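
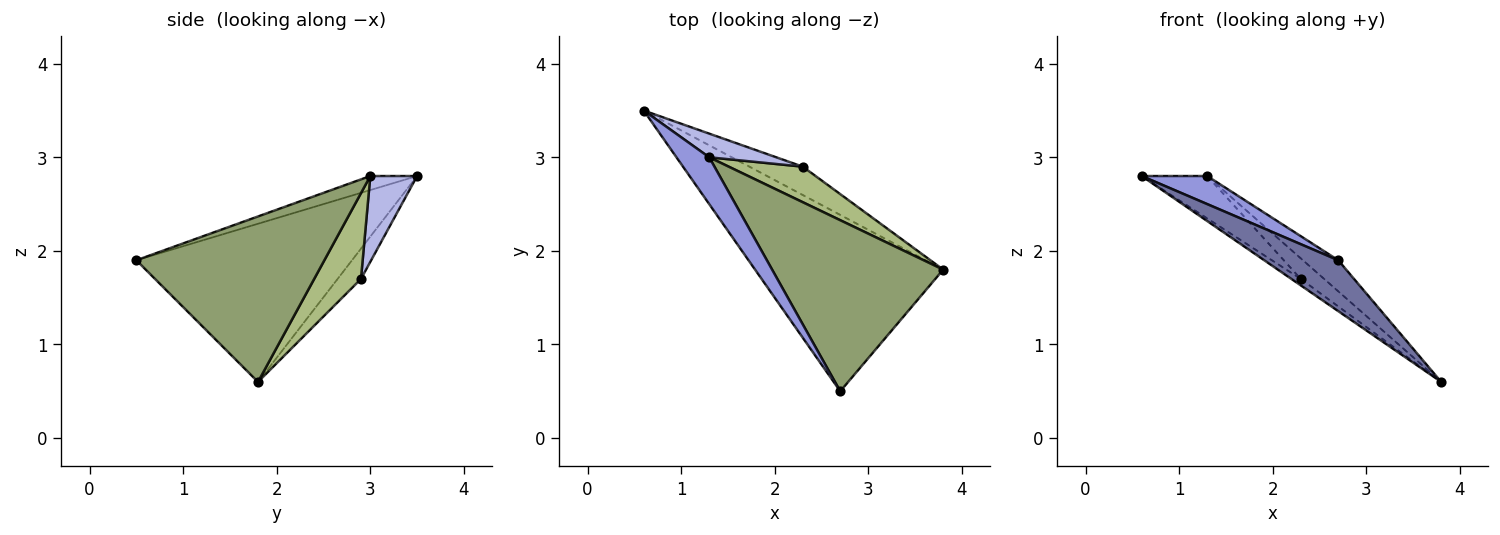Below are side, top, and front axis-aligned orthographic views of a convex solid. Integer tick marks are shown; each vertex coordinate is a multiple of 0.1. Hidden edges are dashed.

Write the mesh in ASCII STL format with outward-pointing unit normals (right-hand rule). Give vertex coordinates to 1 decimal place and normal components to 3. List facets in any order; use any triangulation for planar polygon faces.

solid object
 facet normal -0.628 -0.216 -0.747
  outer loop
   vertex 2.7 0.5 1.9
   vertex 0.6 3.5 2.8
   vertex 3.8 1.8 0.6
  endloop
 endfacet
 facet normal -0.484 0.194 -0.853
  outer loop
   vertex 2.3 2.9 1.7
   vertex 3.8 1.8 0.6
   vertex 0.6 3.5 2.8
  endloop
 endfacet
 facet normal -0.345 -0.483 0.805
  outer loop
   vertex 1.3 3.0 2.8
   vertex 0.6 3.5 2.8
   vertex 2.7 0.5 1.9
  endloop
 endfacet
 facet normal 0.529 0.741 0.414
  outer loop
   vertex 1.3 3.0 2.8
   vertex 2.3 2.9 1.7
   vertex 0.6 3.5 2.8
  endloop
 endfacet
 facet normal 0.689 0.129 0.713
  outer loop
   vertex 1.3 3.0 2.8
   vertex 2.7 0.5 1.9
   vertex 3.8 1.8 0.6
  endloop
 endfacet
 facet normal 0.708 0.354 0.611
  outer loop
   vertex 1.3 3.0 2.8
   vertex 3.8 1.8 0.6
   vertex 2.3 2.9 1.7
  endloop
 endfacet
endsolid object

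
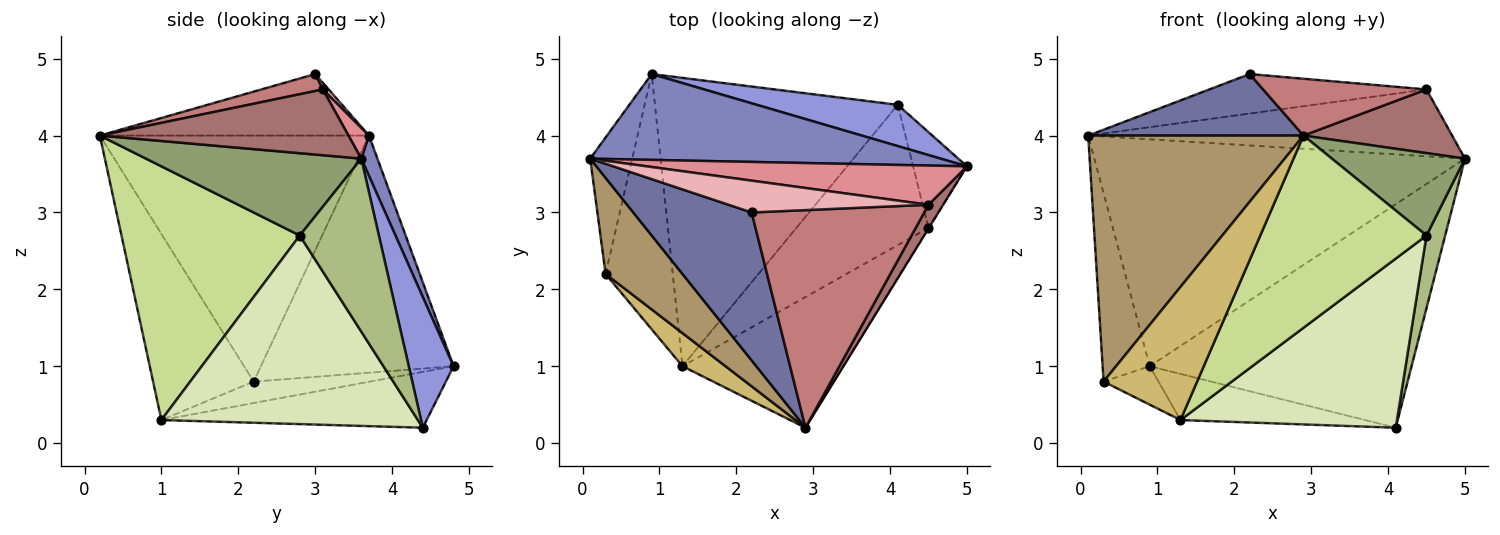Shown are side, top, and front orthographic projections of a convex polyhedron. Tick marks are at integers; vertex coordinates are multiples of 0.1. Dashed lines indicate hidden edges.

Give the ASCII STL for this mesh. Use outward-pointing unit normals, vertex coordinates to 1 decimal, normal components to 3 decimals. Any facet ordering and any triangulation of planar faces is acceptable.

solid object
 facet normal -0.433 -0.346 0.833
  outer loop
   vertex 2.2 3.0 4.8
   vertex 0.1 3.7 4.0
   vertex 2.9 0.2 4.0
  endloop
 endfacet
 facet normal 0.041 0.935 0.354
  outer loop
   vertex 0.9 4.8 1.0
   vertex 0.1 3.7 4.0
   vertex 5.0 3.6 3.7
  endloop
 endfacet
 facet normal 0.166 0.970 0.179
  outer loop
   vertex 0.9 4.8 1.0
   vertex 5.0 3.6 3.7
   vertex 4.1 4.4 0.2
  endloop
 endfacet
 facet normal -0.221 0.154 -0.963
  outer loop
   vertex 0.9 4.8 1.0
   vertex 4.1 4.4 0.2
   vertex 1.3 1.0 0.3
  endloop
 endfacet
 facet normal 0.851 -0.526 -0.005
  outer loop
   vertex 4.5 2.8 2.7
   vertex 5.0 3.6 3.7
   vertex 2.9 0.2 4.0
  endloop
 endfacet
 facet normal 0.931 -0.220 -0.290
  outer loop
   vertex 4.5 2.8 2.7
   vertex 4.1 4.4 0.2
   vertex 5.0 3.6 3.7
  endloop
 endfacet
 facet normal 0.664 -0.619 -0.421
  outer loop
   vertex 4.5 2.8 2.7
   vertex 2.9 0.2 4.0
   vertex 1.3 1.0 0.3
  endloop
 endfacet
 facet normal 0.674 -0.569 -0.472
  outer loop
   vertex 4.5 2.8 2.7
   vertex 1.3 1.0 0.3
   vertex 4.1 4.4 0.2
  endloop
 endfacet
 facet normal -0.759 -0.607 0.237
  outer loop
   vertex 0.3 2.2 0.8
   vertex 2.9 0.2 4.0
   vertex 0.1 3.7 4.0
  endloop
 endfacet
 facet normal -0.722 -0.671 0.167
  outer loop
   vertex 0.3 2.2 0.8
   vertex 1.3 1.0 0.3
   vertex 2.9 0.2 4.0
  endloop
 endfacet
 facet normal -0.957 0.234 -0.170
  outer loop
   vertex 0.3 2.2 0.8
   vertex 0.1 3.7 4.0
   vertex 0.9 4.8 1.0
  endloop
 endfacet
 facet normal -0.301 0.142 -0.943
  outer loop
   vertex 0.3 2.2 0.8
   vertex 0.9 4.8 1.0
   vertex 1.3 1.0 0.3
  endloop
 endfacet
 facet normal 0.843 -0.504 0.188
  outer loop
   vertex 4.5 3.1 4.6
   vertex 2.9 0.2 4.0
   vertex 5.0 3.6 3.7
  endloop
 endfacet
 facet normal 0.095 -0.252 0.963
  outer loop
   vertex 4.5 3.1 4.6
   vertex 2.2 3.0 4.8
   vertex 2.9 0.2 4.0
  endloop
 endfacet
 facet normal 0.049 0.861 0.506
  outer loop
   vertex 4.5 3.1 4.6
   vertex 5.0 3.6 3.7
   vertex 0.1 3.7 4.0
  endloop
 endfacet
 facet normal 0.021 0.779 0.627
  outer loop
   vertex 4.5 3.1 4.6
   vertex 0.1 3.7 4.0
   vertex 2.2 3.0 4.8
  endloop
 endfacet
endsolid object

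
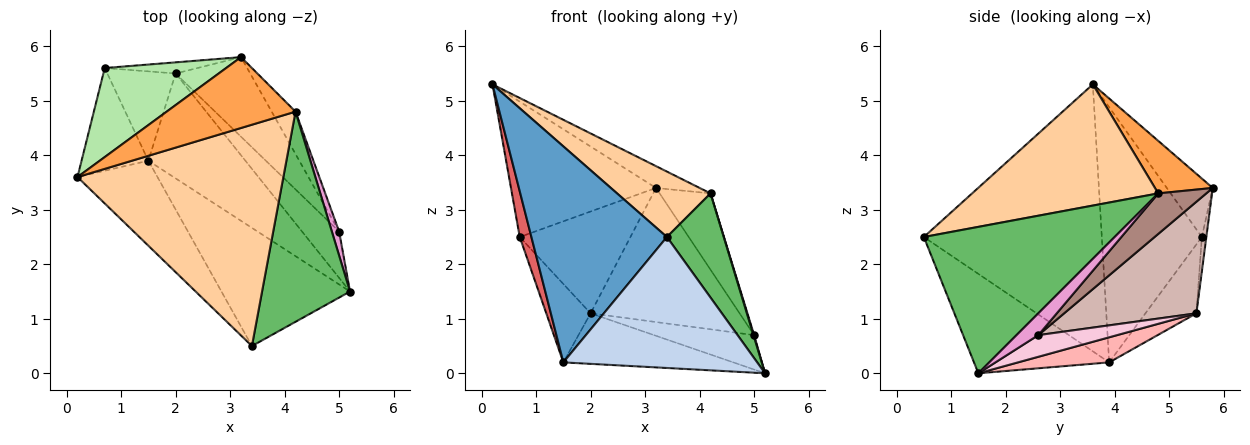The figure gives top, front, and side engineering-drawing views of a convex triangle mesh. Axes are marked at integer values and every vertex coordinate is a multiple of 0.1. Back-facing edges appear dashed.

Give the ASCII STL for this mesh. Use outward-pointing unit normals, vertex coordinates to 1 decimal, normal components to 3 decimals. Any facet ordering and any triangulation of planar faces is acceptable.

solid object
 facet normal -0.774 -0.589 -0.232
  outer loop
   vertex 1.5 3.9 0.2
   vertex 3.4 0.5 2.5
   vertex 0.2 3.6 5.3
  endloop
 endfacet
 facet normal -0.460 -0.659 -0.595
  outer loop
   vertex 1.5 3.9 0.2
   vertex 5.2 1.5 0.0
   vertex 3.4 0.5 2.5
  endloop
 endfacet
 facet normal 0.363 0.274 0.891
  outer loop
   vertex 4.2 4.8 3.3
   vertex 3.2 5.8 3.4
   vertex 0.2 3.6 5.3
  endloop
 endfacet
 facet normal 0.492 -0.247 0.835
  outer loop
   vertex 4.2 4.8 3.3
   vertex 0.2 3.6 5.3
   vertex 3.4 0.5 2.5
  endloop
 endfacet
 facet normal 0.831 -0.247 0.499
  outer loop
   vertex 4.2 4.8 3.3
   vertex 3.4 0.5 2.5
   vertex 5.2 1.5 0.0
  endloop
 endfacet
 facet normal -0.256 0.808 0.531
  outer loop
   vertex 0.7 5.6 2.5
   vertex 0.2 3.6 5.3
   vertex 3.2 5.8 3.4
  endloop
 endfacet
 facet normal -0.961 -0.112 -0.252
  outer loop
   vertex 0.7 5.6 2.5
   vertex 1.5 3.9 0.2
   vertex 0.2 3.6 5.3
  endloop
 endfacet
 facet normal 0.227 0.423 -0.877
  outer loop
   vertex 2.0 5.5 1.1
   vertex 5.2 1.5 0.0
   vertex 1.5 3.9 0.2
  endloop
 endfacet
 facet normal -0.040 0.993 -0.108
  outer loop
   vertex 2.0 5.5 1.1
   vertex 0.7 5.6 2.5
   vertex 3.2 5.8 3.4
  endloop
 endfacet
 facet normal -0.604 0.526 -0.599
  outer loop
   vertex 2.0 5.5 1.1
   vertex 1.5 3.9 0.2
   vertex 0.7 5.6 2.5
  endloop
 endfacet
 facet normal 0.637 0.674 -0.375
  outer loop
   vertex 5.0 2.6 0.7
   vertex 3.2 5.8 3.4
   vertex 4.2 4.8 3.3
  endloop
 endfacet
 facet normal 0.607 0.684 -0.406
  outer loop
   vertex 5.0 2.6 0.7
   vertex 2.0 5.5 1.1
   vertex 3.2 5.8 3.4
  endloop
 endfacet
 facet normal 0.948 -0.029 0.316
  outer loop
   vertex 5.0 2.6 0.7
   vertex 4.2 4.8 3.3
   vertex 5.2 1.5 0.0
  endloop
 endfacet
 facet normal 0.425 0.540 -0.727
  outer loop
   vertex 5.0 2.6 0.7
   vertex 5.2 1.5 0.0
   vertex 2.0 5.5 1.1
  endloop
 endfacet
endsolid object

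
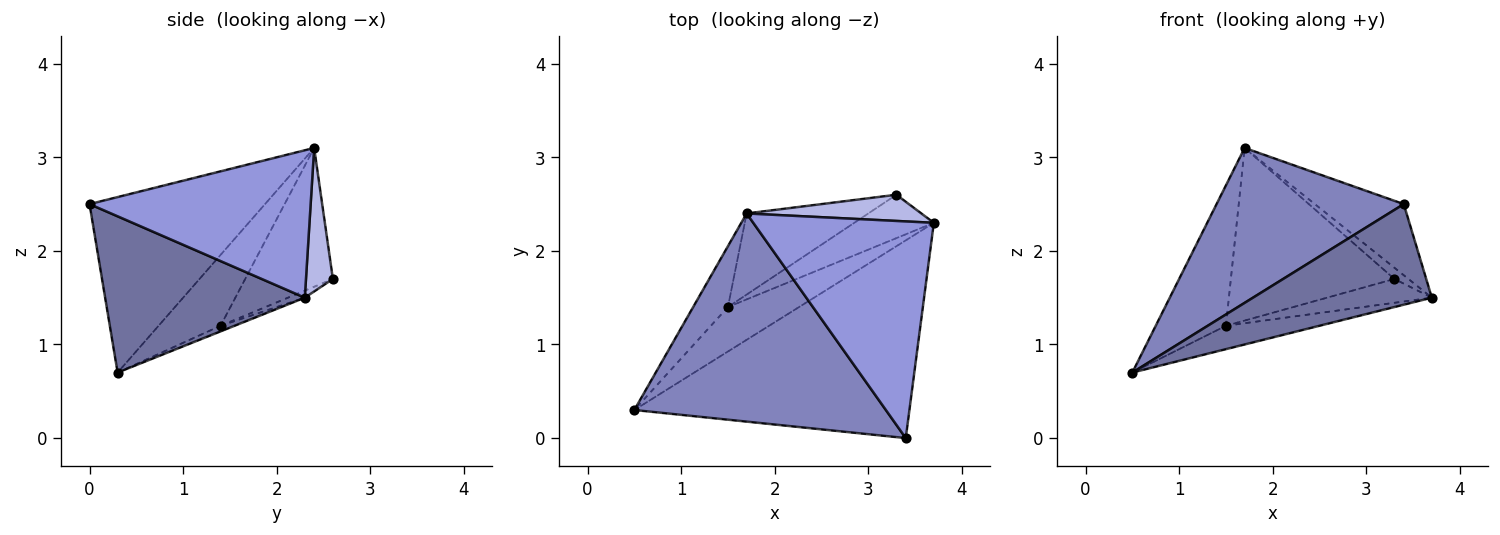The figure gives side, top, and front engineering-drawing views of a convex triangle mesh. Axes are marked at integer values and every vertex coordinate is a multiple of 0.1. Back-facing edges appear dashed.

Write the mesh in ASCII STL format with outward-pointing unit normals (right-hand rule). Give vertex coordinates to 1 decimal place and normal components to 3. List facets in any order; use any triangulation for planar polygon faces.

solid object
 facet normal 0.452 -0.405 -0.795
  outer loop
   vertex 3.4 0.0 2.5
   vertex 0.5 0.3 0.7
   vertex 3.7 2.3 1.5
  endloop
 endfacet
 facet normal -0.488 -0.521 0.700
  outer loop
   vertex 1.7 2.4 3.1
   vertex 0.5 0.3 0.7
   vertex 3.4 0.0 2.5
  endloop
 endfacet
 facet normal 0.613 0.246 0.751
  outer loop
   vertex 1.7 2.4 3.1
   vertex 3.4 0.0 2.5
   vertex 3.7 2.3 1.5
  endloop
 endfacet
 facet normal 0.603 0.314 0.734
  outer loop
   vertex 3.3 2.6 1.7
   vertex 1.7 2.4 3.1
   vertex 3.7 2.3 1.5
  endloop
 endfacet
 facet normal -0.070 0.465 -0.883
  outer loop
   vertex 1.5 1.4 1.2
   vertex 3.7 2.3 1.5
   vertex 0.5 0.3 0.7
  endloop
 endfacet
 facet normal -0.077 0.480 -0.874
  outer loop
   vertex 1.5 1.4 1.2
   vertex 3.3 2.6 1.7
   vertex 3.7 2.3 1.5
  endloop
 endfacet
 facet normal -0.630 0.713 -0.309
  outer loop
   vertex 1.5 1.4 1.2
   vertex 0.5 0.3 0.7
   vertex 1.7 2.4 3.1
  endloop
 endfacet
 facet normal -0.437 0.814 -0.383
  outer loop
   vertex 1.5 1.4 1.2
   vertex 1.7 2.4 3.1
   vertex 3.3 2.6 1.7
  endloop
 endfacet
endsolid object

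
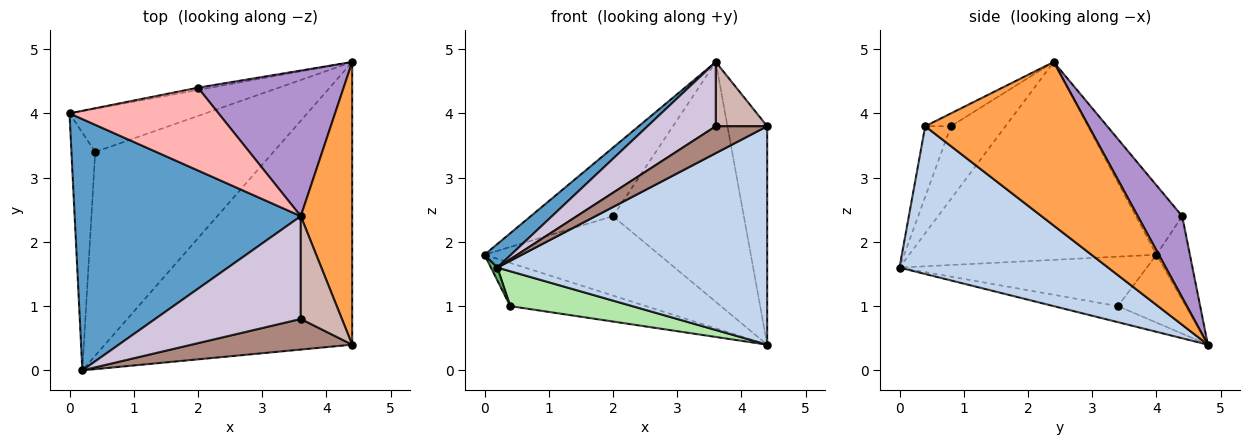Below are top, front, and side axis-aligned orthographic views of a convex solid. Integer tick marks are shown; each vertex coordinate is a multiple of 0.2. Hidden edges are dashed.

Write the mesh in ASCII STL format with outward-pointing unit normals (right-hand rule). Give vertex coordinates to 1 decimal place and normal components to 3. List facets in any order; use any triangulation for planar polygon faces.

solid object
 facet normal -0.657 -0.070 0.751
  outer loop
   vertex 3.6 2.4 4.8
   vertex 0.0 4.0 1.8
   vertex 0.2 0.0 1.6
  endloop
 endfacet
 facet normal 0.427 -0.553 -0.715
  outer loop
   vertex 4.4 0.4 3.8
   vertex 0.2 0.0 1.6
   vertex 4.4 4.8 0.4
  endloop
 endfacet
 facet normal 0.929 0.226 0.292
  outer loop
   vertex 4.4 0.4 3.8
   vertex 4.4 4.8 0.4
   vertex 3.6 2.4 4.8
  endloop
 endfacet
 facet normal -0.333 0.667 -0.667
  outer loop
   vertex 0.4 3.4 1.0
   vertex 0.0 4.0 1.8
   vertex 4.4 4.8 0.4
  endloop
 endfacet
 facet normal -0.901 -0.023 -0.433
  outer loop
   vertex 0.4 3.4 1.0
   vertex 0.2 0.0 1.6
   vertex 0.0 4.0 1.8
  endloop
 endfacet
 facet normal -0.088 -0.168 -0.982
  outer loop
   vertex 0.4 3.4 1.0
   vertex 4.4 4.8 0.4
   vertex 0.2 0.0 1.6
  endloop
 endfacet
 facet normal -0.188 0.982 -0.029
  outer loop
   vertex 2.0 4.4 2.4
   vertex 4.4 4.8 0.4
   vertex 0.0 4.0 1.8
  endloop
 endfacet
 facet normal -0.338 0.600 0.725
  outer loop
   vertex 2.0 4.4 2.4
   vertex 0.0 4.0 1.8
   vertex 3.6 2.4 4.8
  endloop
 endfacet
 facet normal 0.279 0.821 0.498
  outer loop
   vertex 2.0 4.4 2.4
   vertex 3.6 2.4 4.8
   vertex 4.4 4.8 0.4
  endloop
 endfacet
 facet normal -0.390 -0.488 0.781
  outer loop
   vertex 3.6 0.8 3.8
   vertex 3.6 2.4 4.8
   vertex 0.2 0.0 1.6
  endloop
 endfacet
 facet normal -0.314 -0.627 0.713
  outer loop
   vertex 3.6 0.8 3.8
   vertex 0.2 0.0 1.6
   vertex 4.4 0.4 3.8
  endloop
 endfacet
 facet normal -0.256 -0.512 0.820
  outer loop
   vertex 3.6 0.8 3.8
   vertex 4.4 0.4 3.8
   vertex 3.6 2.4 4.8
  endloop
 endfacet
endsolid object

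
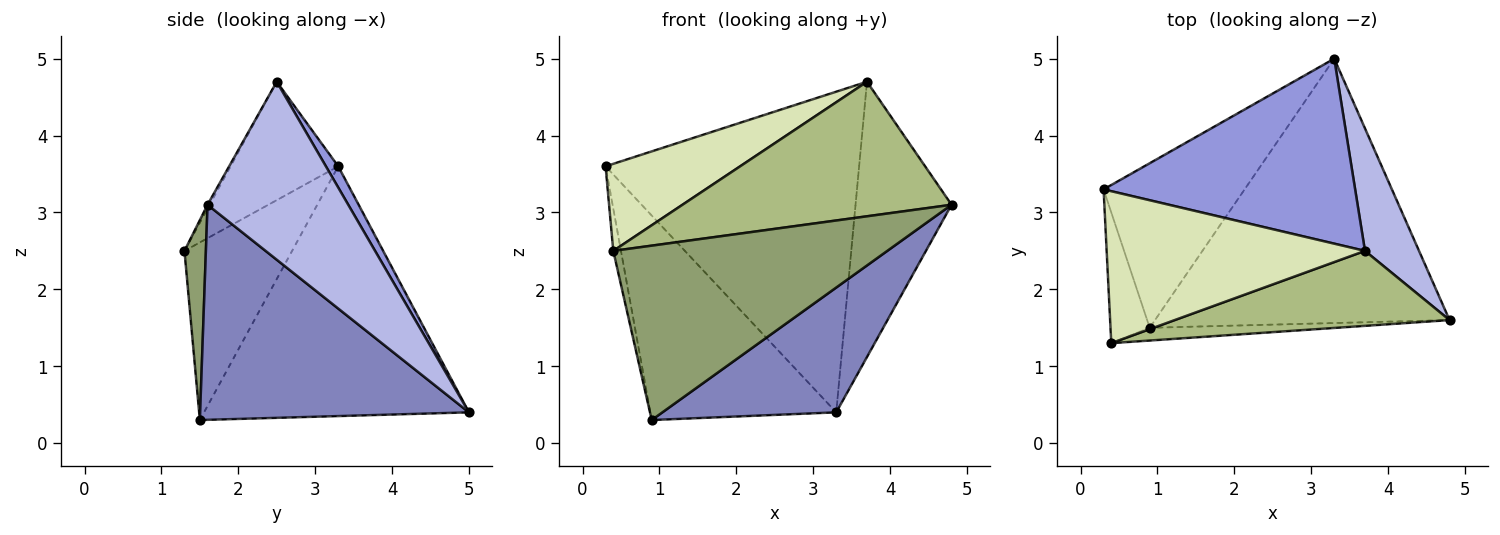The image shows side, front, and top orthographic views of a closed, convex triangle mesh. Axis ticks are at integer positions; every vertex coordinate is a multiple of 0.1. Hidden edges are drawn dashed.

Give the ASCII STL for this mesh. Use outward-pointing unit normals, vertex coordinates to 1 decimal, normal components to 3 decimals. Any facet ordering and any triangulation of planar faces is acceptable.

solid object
 facet normal -0.743 0.521 -0.420
  outer loop
   vertex 0.9 1.5 0.3
   vertex 0.3 3.3 3.6
   vertex 3.3 5.0 0.4
  endloop
 endfacet
 facet normal 0.551 -0.356 -0.755
  outer loop
   vertex 0.9 1.5 0.3
   vertex 3.3 5.0 0.4
   vertex 4.8 1.6 3.1
  endloop
 endfacet
 facet normal 0.042 0.865 0.499
  outer loop
   vertex 3.7 2.5 4.7
   vertex 3.3 5.0 0.4
   vertex 0.3 3.3 3.6
  endloop
 endfacet
 facet normal 0.801 0.547 0.243
  outer loop
   vertex 3.7 2.5 4.7
   vertex 4.8 1.6 3.1
   vertex 3.3 5.0 0.4
  endloop
 endfacet
 facet normal 0.078 -0.994 -0.073
  outer loop
   vertex 0.4 1.3 2.5
   vertex 0.9 1.5 0.3
   vertex 4.8 1.6 3.1
  endloop
 endfacet
 facet normal -0.007 -0.874 0.487
  outer loop
   vertex 0.4 1.3 2.5
   vertex 4.8 1.6 3.1
   vertex 3.7 2.5 4.7
  endloop
 endfacet
 facet normal -0.974 0.070 -0.215
  outer loop
   vertex 0.4 1.3 2.5
   vertex 0.3 3.3 3.6
   vertex 0.9 1.5 0.3
  endloop
 endfacet
 facet normal -0.370 -0.462 0.806
  outer loop
   vertex 0.4 1.3 2.5
   vertex 3.7 2.5 4.7
   vertex 0.3 3.3 3.6
  endloop
 endfacet
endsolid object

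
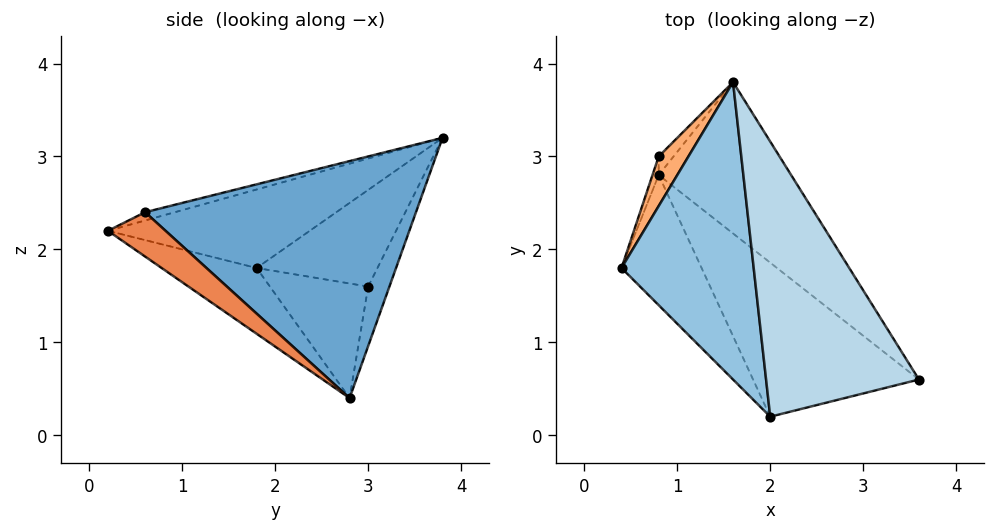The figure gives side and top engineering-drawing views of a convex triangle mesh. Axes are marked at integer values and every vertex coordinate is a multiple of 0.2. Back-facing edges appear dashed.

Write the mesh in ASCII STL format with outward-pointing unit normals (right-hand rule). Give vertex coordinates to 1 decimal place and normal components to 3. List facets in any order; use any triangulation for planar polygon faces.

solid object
 facet normal 0.726 0.555 -0.406
  outer loop
   vertex 0.8 2.8 0.4
   vertex 1.6 3.8 3.2
   vertex 3.6 0.6 2.4
  endloop
 endfacet
 facet normal -0.490 -0.283 0.825
  outer loop
   vertex 2.0 0.2 2.2
   vertex 1.6 3.8 3.2
   vertex 0.4 1.8 1.8
  endloop
 endfacet
 facet normal -0.052 -0.273 0.961
  outer loop
   vertex 2.0 0.2 2.2
   vertex 3.6 0.6 2.4
   vertex 1.6 3.8 3.2
  endloop
 endfacet
 facet normal -0.489 -0.638 -0.595
  outer loop
   vertex 2.0 0.2 2.2
   vertex 0.4 1.8 1.8
   vertex 0.8 2.8 0.4
  endloop
 endfacet
 facet normal 0.226 -0.482 -0.847
  outer loop
   vertex 2.0 0.2 2.2
   vertex 0.8 2.8 0.4
   vertex 3.6 0.6 2.4
  endloop
 endfacet
 facet normal -0.897 0.345 0.276
  outer loop
   vertex 0.8 3.0 1.6
   vertex 0.4 1.8 1.8
   vertex 1.6 3.8 3.2
  endloop
 endfacet
 facet normal -0.950 0.308 -0.051
  outer loop
   vertex 0.8 3.0 1.6
   vertex 0.8 2.8 0.4
   vertex 0.4 1.8 1.8
  endloop
 endfacet
 facet normal -0.549 0.824 -0.137
  outer loop
   vertex 0.8 3.0 1.6
   vertex 1.6 3.8 3.2
   vertex 0.8 2.8 0.4
  endloop
 endfacet
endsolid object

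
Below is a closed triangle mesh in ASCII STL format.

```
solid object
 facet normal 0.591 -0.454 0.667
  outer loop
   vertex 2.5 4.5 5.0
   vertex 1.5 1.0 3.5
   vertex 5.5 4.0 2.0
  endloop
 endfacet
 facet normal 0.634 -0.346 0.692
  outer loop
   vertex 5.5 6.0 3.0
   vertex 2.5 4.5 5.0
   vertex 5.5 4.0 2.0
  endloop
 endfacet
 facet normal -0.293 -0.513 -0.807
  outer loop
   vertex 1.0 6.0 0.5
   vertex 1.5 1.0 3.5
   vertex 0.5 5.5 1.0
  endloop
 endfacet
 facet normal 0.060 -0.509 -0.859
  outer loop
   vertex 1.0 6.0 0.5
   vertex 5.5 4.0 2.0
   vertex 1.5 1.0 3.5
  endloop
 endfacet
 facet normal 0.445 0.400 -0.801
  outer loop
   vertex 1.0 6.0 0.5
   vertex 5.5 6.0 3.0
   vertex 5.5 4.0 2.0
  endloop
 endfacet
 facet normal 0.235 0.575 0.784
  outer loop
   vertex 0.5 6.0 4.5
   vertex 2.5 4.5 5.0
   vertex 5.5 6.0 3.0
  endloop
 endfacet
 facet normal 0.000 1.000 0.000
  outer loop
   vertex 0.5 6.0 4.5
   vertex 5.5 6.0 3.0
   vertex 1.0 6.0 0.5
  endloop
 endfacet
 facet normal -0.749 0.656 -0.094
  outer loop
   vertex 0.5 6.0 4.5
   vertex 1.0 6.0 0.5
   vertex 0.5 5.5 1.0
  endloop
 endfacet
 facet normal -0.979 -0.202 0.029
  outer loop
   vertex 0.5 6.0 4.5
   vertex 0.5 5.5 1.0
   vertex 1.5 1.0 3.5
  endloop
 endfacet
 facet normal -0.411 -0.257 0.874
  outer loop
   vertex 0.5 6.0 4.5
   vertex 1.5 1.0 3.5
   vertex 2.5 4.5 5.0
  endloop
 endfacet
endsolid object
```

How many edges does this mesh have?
15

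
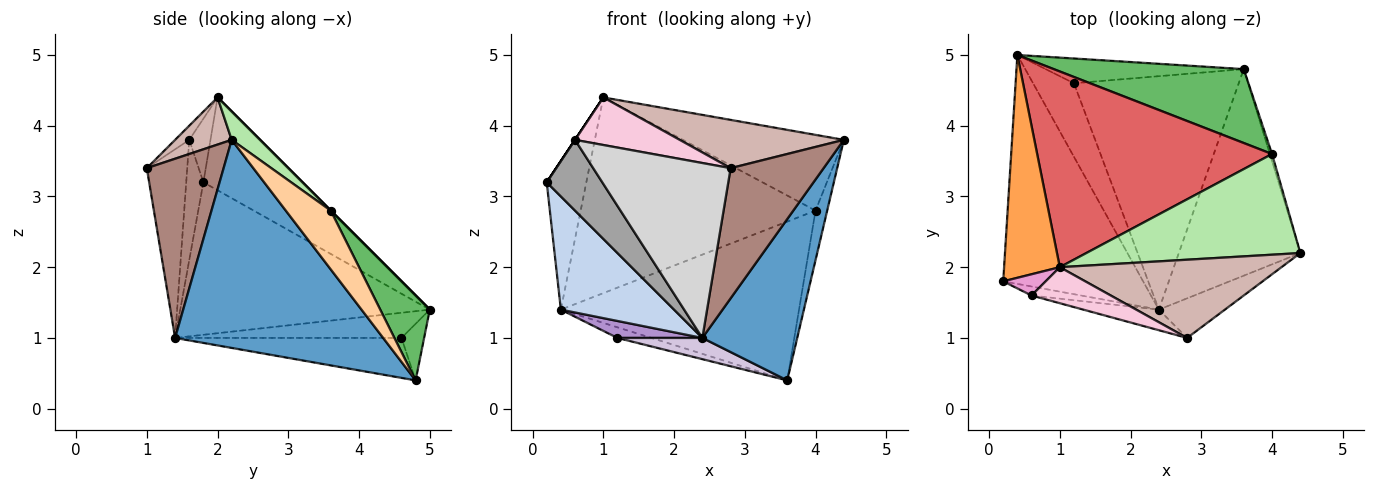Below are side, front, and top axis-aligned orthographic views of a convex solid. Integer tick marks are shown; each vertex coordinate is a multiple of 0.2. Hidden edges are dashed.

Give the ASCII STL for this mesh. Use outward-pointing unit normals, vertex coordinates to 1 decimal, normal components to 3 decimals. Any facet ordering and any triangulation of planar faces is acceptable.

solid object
 facet normal 0.803 -0.366 -0.469
  outer loop
   vertex 2.4 1.4 1.0
   vertex 3.6 4.8 0.4
   vertex 4.4 2.2 3.8
  endloop
 endfacet
 facet normal -0.699 -0.317 -0.641
  outer loop
   vertex 2.4 1.4 1.0
   vertex 0.2 1.8 3.2
   vertex 0.4 5.0 1.4
  endloop
 endfacet
 facet normal -0.811 0.324 0.487
  outer loop
   vertex 1.0 2.0 4.4
   vertex 0.4 5.0 1.4
   vertex 0.2 1.8 3.2
  endloop
 endfacet
 facet normal 0.967 0.251 -0.036
  outer loop
   vertex 4.0 3.6 2.8
   vertex 4.4 2.2 3.8
   vertex 3.6 4.8 0.4
  endloop
 endfacet
 facet normal 0.185 0.891 0.415
  outer loop
   vertex 4.0 3.6 2.8
   vertex 3.6 4.8 0.4
   vertex 0.4 5.0 1.4
  endloop
 endfacet
 facet normal 0.105 0.598 0.795
  outer loop
   vertex 4.0 3.6 2.8
   vertex 1.0 2.0 4.4
   vertex 4.4 2.2 3.8
  endloop
 endfacet
 facet normal 0.000 0.707 0.707
  outer loop
   vertex 4.0 3.6 2.8
   vertex 0.4 5.0 1.4
   vertex 1.0 2.0 4.4
  endloop
 endfacet
 facet normal -0.254 0.381 -0.889
  outer loop
   vertex 1.2 4.6 1.0
   vertex 0.4 5.0 1.4
   vertex 3.6 4.8 0.4
  endloop
 endfacet
 facet normal -0.514 -0.193 -0.836
  outer loop
   vertex 1.2 4.6 1.0
   vertex 2.4 1.4 1.0
   vertex 0.4 5.0 1.4
  endloop
 endfacet
 facet normal -0.235 -0.088 -0.968
  outer loop
   vertex 1.2 4.6 1.0
   vertex 3.6 4.8 0.4
   vertex 2.4 1.4 1.0
  endloop
 endfacet
 facet normal 0.620 -0.751 -0.228
  outer loop
   vertex 2.8 1.0 3.4
   vertex 2.4 1.4 1.0
   vertex 4.4 2.2 3.8
  endloop
 endfacet
 facet normal 0.178 -0.517 0.837
  outer loop
   vertex 2.8 1.0 3.4
   vertex 4.4 2.2 3.8
   vertex 1.0 2.0 4.4
  endloop
 endfacet
 facet normal -0.832 0.000 0.555
  outer loop
   vertex 0.6 1.6 3.8
   vertex 1.0 2.0 4.4
   vertex 0.2 1.8 3.2
  endloop
 endfacet
 facet normal -0.107 -0.793 0.600
  outer loop
   vertex 0.6 1.6 3.8
   vertex 2.8 1.0 3.4
   vertex 1.0 2.0 4.4
  endloop
 endfacet
 facet normal -0.293 -0.948 -0.121
  outer loop
   vertex 0.6 1.6 3.8
   vertex 0.2 1.8 3.2
   vertex 2.4 1.4 1.0
  endloop
 endfacet
 facet normal -0.280 -0.953 -0.112
  outer loop
   vertex 0.6 1.6 3.8
   vertex 2.4 1.4 1.0
   vertex 2.8 1.0 3.4
  endloop
 endfacet
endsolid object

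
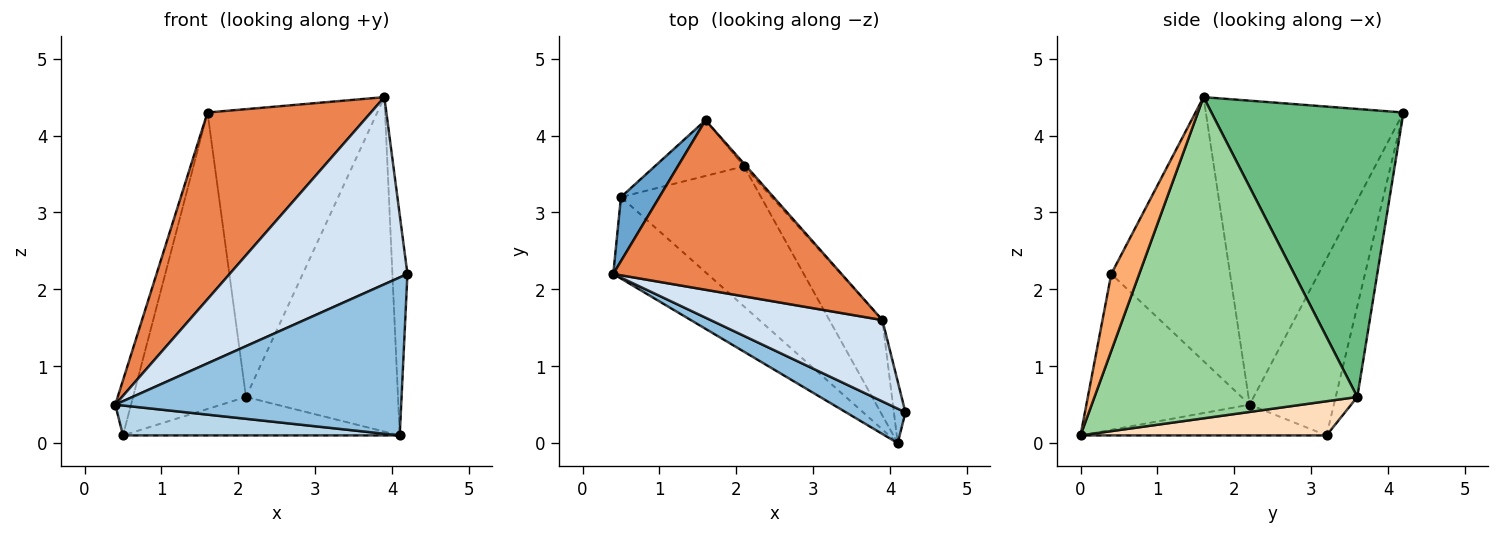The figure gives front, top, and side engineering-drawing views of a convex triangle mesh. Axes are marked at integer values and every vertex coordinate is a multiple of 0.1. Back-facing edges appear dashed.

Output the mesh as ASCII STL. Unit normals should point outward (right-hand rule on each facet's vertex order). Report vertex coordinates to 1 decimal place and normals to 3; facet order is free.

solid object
 facet normal -0.961 0.180 0.209
  outer loop
   vertex 0.5 3.2 0.1
   vertex 0.4 2.2 0.5
   vertex 1.6 4.2 4.3
  endloop
 endfacet
 facet normal -0.487 -0.853 0.186
  outer loop
   vertex 4.1 0.0 0.1
   vertex 4.2 0.4 2.2
   vertex 0.4 2.2 0.5
  endloop
 endfacet
 facet normal -0.293 -0.330 -0.897
  outer loop
   vertex 4.1 0.0 0.1
   vertex 0.4 2.2 0.5
   vertex 0.5 3.2 0.1
  endloop
 endfacet
 facet normal -0.522 -0.782 0.340
  outer loop
   vertex 3.9 1.6 4.5
   vertex 0.4 2.2 0.5
   vertex 4.2 0.4 2.2
  endloop
 endfacet
 facet normal -0.667 -0.552 0.501
  outer loop
   vertex 3.9 1.6 4.5
   vertex 1.6 4.2 4.3
   vertex 0.4 2.2 0.5
  endloop
 endfacet
 facet normal 0.873 0.469 -0.131
  outer loop
   vertex 3.9 1.6 4.5
   vertex 4.2 0.4 2.2
   vertex 4.1 0.0 0.1
  endloop
 endfacet
 facet normal -0.185 0.966 -0.182
  outer loop
   vertex 2.1 3.6 0.6
   vertex 0.5 3.2 0.1
   vertex 1.6 4.2 4.3
  endloop
 endfacet
 facet normal 0.229 0.258 -0.939
  outer loop
   vertex 2.1 3.6 0.6
   vertex 4.1 0.0 0.1
   vertex 0.5 3.2 0.1
  endloop
 endfacet
 facet normal 0.749 0.662 -0.006
  outer loop
   vertex 2.1 3.6 0.6
   vertex 1.6 4.2 4.3
   vertex 3.9 1.6 4.5
  endloop
 endfacet
 facet normal 0.857 0.496 -0.141
  outer loop
   vertex 2.1 3.6 0.6
   vertex 3.9 1.6 4.5
   vertex 4.1 0.0 0.1
  endloop
 endfacet
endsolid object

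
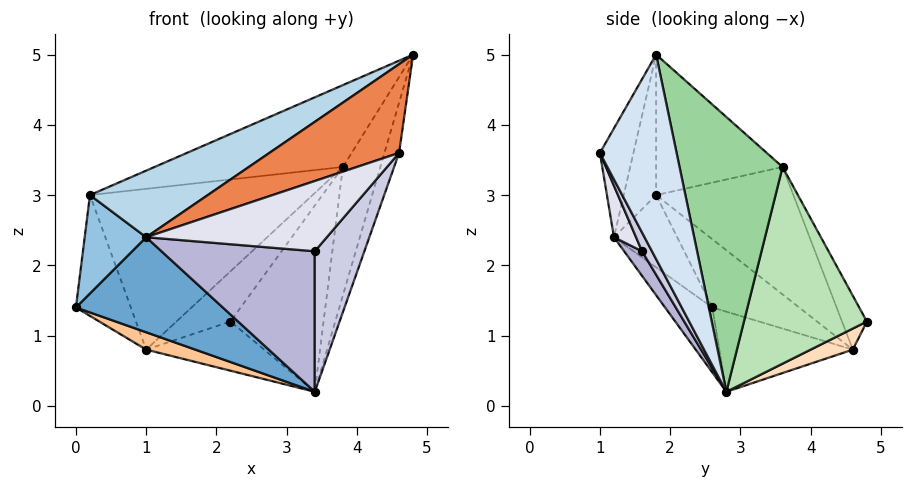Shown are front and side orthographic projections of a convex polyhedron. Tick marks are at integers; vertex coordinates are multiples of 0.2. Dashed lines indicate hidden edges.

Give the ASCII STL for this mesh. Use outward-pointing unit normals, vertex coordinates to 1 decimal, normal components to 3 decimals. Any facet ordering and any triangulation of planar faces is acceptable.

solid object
 facet normal -0.214 -0.664 -0.716
  outer loop
   vertex 1.0 1.2 2.4
   vertex 0.0 2.6 1.4
   vertex 3.4 2.8 0.2
  endloop
 endfacet
 facet normal -0.694 -0.675 -0.251
  outer loop
   vertex 0.2 1.8 3.0
   vertex 0.0 2.6 1.4
   vertex 1.0 1.2 2.4
  endloop
 endfacet
 facet normal -0.227 -0.823 0.521
  outer loop
   vertex 0.2 1.8 3.0
   vertex 1.0 1.2 2.4
   vertex 4.8 1.8 5.0
  endloop
 endfacet
 facet normal 0.954 0.182 -0.240
  outer loop
   vertex 4.6 1.0 3.6
   vertex 3.4 2.8 0.2
   vertex 4.8 1.8 5.0
  endloop
 endfacet
 facet normal -0.216 -0.834 0.508
  outer loop
   vertex 4.6 1.0 3.6
   vertex 4.8 1.8 5.0
   vertex 1.0 1.2 2.4
  endloop
 endfacet
 facet normal -0.792 0.501 0.349
  outer loop
   vertex 1.0 4.6 0.8
   vertex 0.0 2.6 1.4
   vertex 0.2 1.8 3.0
  endloop
 endfacet
 facet normal -0.324 -0.119 -0.938
  outer loop
   vertex 1.0 4.6 0.8
   vertex 3.4 2.8 0.2
   vertex 0.0 2.6 1.4
  endloop
 endfacet
 facet normal 0.188 0.527 -0.829
  outer loop
   vertex 1.0 4.6 0.8
   vertex 2.2 4.8 1.2
   vertex 3.4 2.8 0.2
  endloop
 endfacet
 facet normal -0.343 0.510 0.789
  outer loop
   vertex 3.8 3.6 3.4
   vertex 0.2 1.8 3.0
   vertex 4.8 1.8 5.0
  endloop
 endfacet
 facet normal 0.921 0.335 -0.199
  outer loop
   vertex 3.8 3.6 3.4
   vertex 4.8 1.8 5.0
   vertex 3.4 2.8 0.2
  endloop
 endfacet
 facet normal 0.773 0.586 -0.243
  outer loop
   vertex 3.8 3.6 3.4
   vertex 3.4 2.8 0.2
   vertex 2.2 4.8 1.2
  endloop
 endfacet
 facet normal -0.326 0.710 0.624
  outer loop
   vertex 3.8 3.6 3.4
   vertex 2.2 4.8 1.2
   vertex 1.0 4.6 0.8
  endloop
 endfacet
 facet normal -0.392 0.635 0.666
  outer loop
   vertex 3.8 3.6 3.4
   vertex 1.0 4.6 0.8
   vertex 0.2 1.8 3.0
  endloop
 endfacet
 facet normal 0.100 -0.853 -0.512
  outer loop
   vertex 3.4 1.6 2.2
   vertex 1.0 1.2 2.4
   vertex 3.4 2.8 0.2
  endloop
 endfacet
 facet normal 0.169 -0.845 -0.507
  outer loop
   vertex 3.4 1.6 2.2
   vertex 3.4 2.8 0.2
   vertex 4.6 1.0 3.6
  endloop
 endfacet
 facet normal 0.107 -0.877 -0.468
  outer loop
   vertex 3.4 1.6 2.2
   vertex 4.6 1.0 3.6
   vertex 1.0 1.2 2.4
  endloop
 endfacet
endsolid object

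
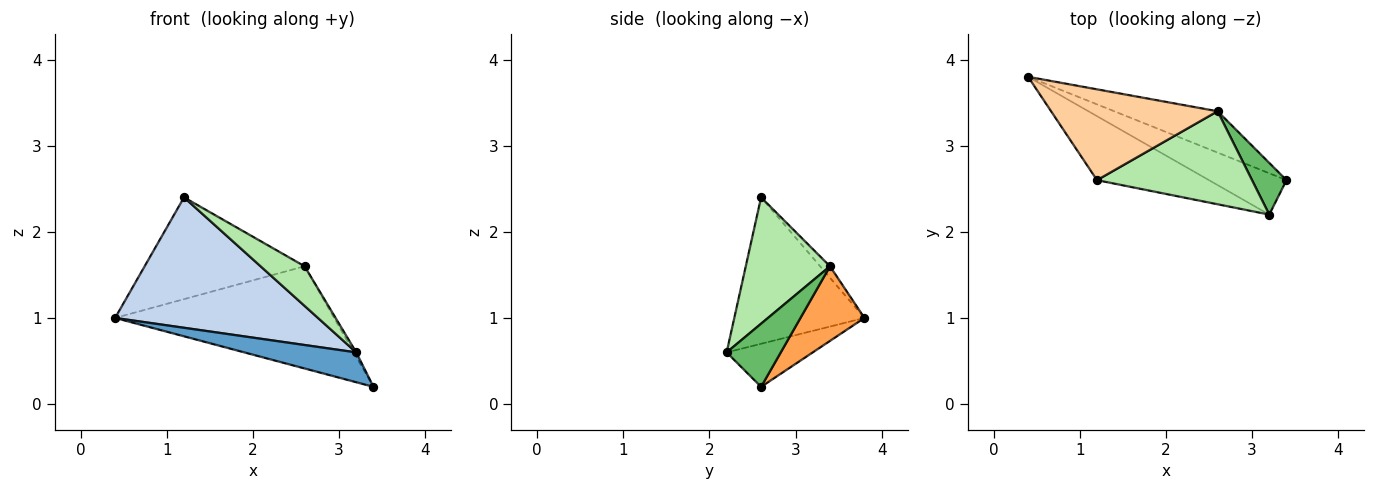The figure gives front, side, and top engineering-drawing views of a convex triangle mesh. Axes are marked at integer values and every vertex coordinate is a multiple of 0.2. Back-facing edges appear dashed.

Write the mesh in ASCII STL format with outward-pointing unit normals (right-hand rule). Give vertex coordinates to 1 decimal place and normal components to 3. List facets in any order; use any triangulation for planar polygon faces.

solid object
 facet normal -0.411 -0.534 -0.739
  outer loop
   vertex 3.2 2.2 0.6
   vertex 0.4 3.8 1.0
   vertex 3.4 2.6 0.2
  endloop
 endfacet
 facet normal -0.499 -0.778 -0.382
  outer loop
   vertex 3.2 2.2 0.6
   vertex 1.2 2.6 2.4
   vertex 0.4 3.8 1.0
  endloop
 endfacet
 facet normal 0.261 0.895 -0.362
  outer loop
   vertex 2.6 3.4 1.6
   vertex 3.4 2.6 0.2
   vertex 0.4 3.8 1.0
  endloop
 endfacet
 facet normal -0.046 0.745 0.665
  outer loop
   vertex 2.6 3.4 1.6
   vertex 0.4 3.8 1.0
   vertex 1.2 2.6 2.4
  endloop
 endfacet
 facet normal 0.877 0.040 0.478
  outer loop
   vertex 2.6 3.4 1.6
   vertex 3.2 2.2 0.6
   vertex 3.4 2.6 0.2
  endloop
 endfacet
 facet normal 0.600 -0.314 0.736
  outer loop
   vertex 2.6 3.4 1.6
   vertex 1.2 2.6 2.4
   vertex 3.2 2.2 0.6
  endloop
 endfacet
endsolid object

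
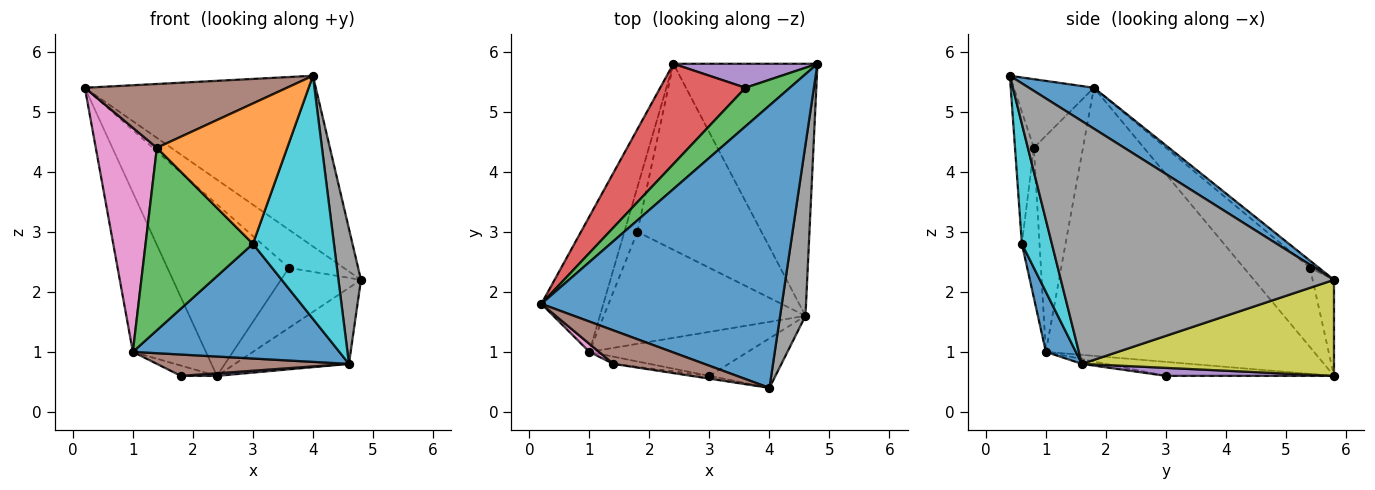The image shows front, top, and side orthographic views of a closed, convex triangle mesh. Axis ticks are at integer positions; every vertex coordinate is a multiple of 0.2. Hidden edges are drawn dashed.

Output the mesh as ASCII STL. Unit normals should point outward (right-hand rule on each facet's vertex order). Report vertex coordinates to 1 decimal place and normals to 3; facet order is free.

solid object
 facet normal 0.144 0.512 0.847
  outer loop
   vertex 4.0 0.4 5.6
   vertex 4.8 5.8 2.2
   vertex 0.2 1.8 5.4
  endloop
 endfacet
 facet normal -0.942 0.257 -0.218
  outer loop
   vertex 1.0 1.0 1.0
   vertex 0.2 1.8 5.4
   vertex 2.4 5.8 0.6
  endloop
 endfacet
 facet normal -0.115 0.698 0.707
  outer loop
   vertex 3.6 5.4 2.4
   vertex 0.2 1.8 5.4
   vertex 4.8 5.8 2.2
  endloop
 endfacet
 facet normal -0.425 0.782 0.457
  outer loop
   vertex 3.6 5.4 2.4
   vertex 2.4 5.8 0.6
   vertex 0.2 1.8 5.4
  endloop
 endfacet
 facet normal -0.240 0.901 0.361
  outer loop
   vertex 3.6 5.4 2.4
   vertex 4.8 5.8 2.2
   vertex 2.4 5.8 0.6
  endloop
 endfacet
 facet normal -0.331 -0.836 0.438
  outer loop
   vertex 1.4 0.8 4.4
   vertex 4.0 0.4 5.6
   vertex 0.2 1.8 5.4
  endloop
 endfacet
 facet normal -0.626 -0.779 0.028
  outer loop
   vertex 1.4 0.8 4.4
   vertex 0.2 1.8 5.4
   vertex 1.0 1.0 1.0
  endloop
 endfacet
 facet normal 0.991 -0.082 0.103
  outer loop
   vertex 4.6 1.6 0.8
   vertex 4.8 5.8 2.2
   vertex 4.0 0.4 5.6
  endloop
 endfacet
 facet normal 0.538 0.243 -0.807
  outer loop
   vertex 4.6 1.6 0.8
   vertex 2.4 5.8 0.6
   vertex 4.8 5.8 2.2
  endloop
 endfacet
 facet normal 0.341 -0.921 -0.188
  outer loop
   vertex 3.0 0.6 2.8
   vertex 4.6 1.6 0.8
   vertex 4.0 0.4 5.6
  endloop
 endfacet
 facet normal 0.134 -0.925 -0.355
  outer loop
   vertex 3.0 0.6 2.8
   vertex 1.0 1.0 1.0
   vertex 4.6 1.6 0.8
  endloop
 endfacet
 facet normal -0.143 -0.989 -0.020
  outer loop
   vertex 3.0 0.6 2.8
   vertex 4.0 0.4 5.6
   vertex 1.4 0.8 4.4
  endloop
 endfacet
 facet normal -0.162 -0.986 -0.039
  outer loop
   vertex 3.0 0.6 2.8
   vertex 1.4 0.8 4.4
   vertex 1.0 1.0 1.0
  endloop
 endfacet
 facet normal -0.724 0.155 -0.672
  outer loop
   vertex 1.8 3.0 0.6
   vertex 1.0 1.0 1.0
   vertex 2.4 5.8 0.6
  endloop
 endfacet
 facet normal 0.064 -0.014 -0.998
  outer loop
   vertex 1.8 3.0 0.6
   vertex 2.4 5.8 0.6
   vertex 4.6 1.6 0.8
  endloop
 endfacet
 facet normal -0.023 -0.187 -0.982
  outer loop
   vertex 1.8 3.0 0.6
   vertex 4.6 1.6 0.8
   vertex 1.0 1.0 1.0
  endloop
 endfacet
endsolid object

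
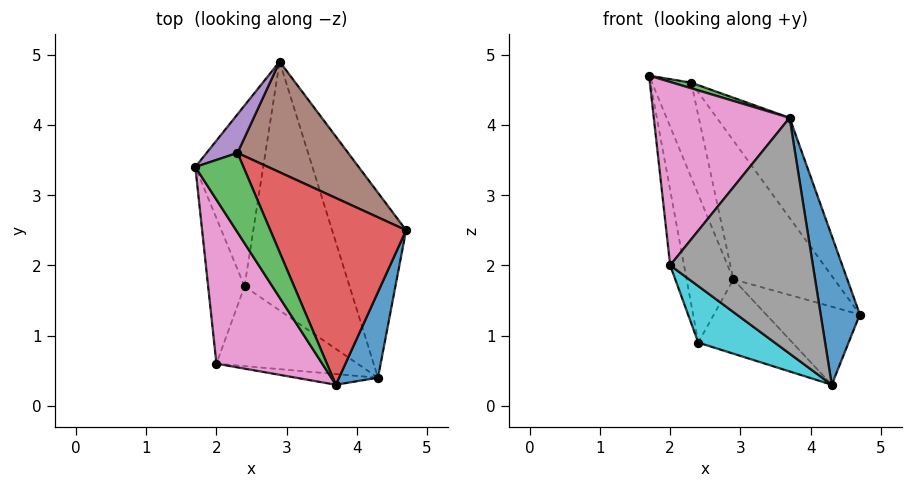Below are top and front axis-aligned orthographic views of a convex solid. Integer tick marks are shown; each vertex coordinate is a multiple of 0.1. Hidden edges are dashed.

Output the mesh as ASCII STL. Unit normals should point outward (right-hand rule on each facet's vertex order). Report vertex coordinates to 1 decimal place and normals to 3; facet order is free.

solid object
 facet normal 0.957 -0.251 0.145
  outer loop
   vertex 4.3 0.4 0.3
   vertex 4.7 2.5 1.3
   vertex 3.7 0.3 4.1
  endloop
 endfacet
 facet normal 0.254 0.376 -0.891
  outer loop
   vertex 2.9 4.9 1.8
   vertex 4.7 2.5 1.3
   vertex 4.3 0.4 0.3
  endloop
 endfacet
 facet normal 0.186 -0.069 0.980
  outer loop
   vertex 2.3 3.6 4.6
   vertex 1.7 3.4 4.7
   vertex 3.7 0.3 4.1
  endloop
 endfacet
 facet normal 0.819 0.271 0.505
  outer loop
   vertex 2.3 3.6 4.6
   vertex 3.7 0.3 4.1
   vertex 4.7 2.5 1.3
  endloop
 endfacet
 facet normal -0.239 0.899 0.366
  outer loop
   vertex 2.3 3.6 4.6
   vertex 2.9 4.9 1.8
   vertex 1.7 3.4 4.7
  endloop
 endfacet
 facet normal 0.772 0.497 0.396
  outer loop
   vertex 2.3 3.6 4.6
   vertex 4.7 2.5 1.3
   vertex 2.9 4.9 1.8
  endloop
 endfacet
 facet normal -0.691 -0.539 0.482
  outer loop
   vertex 2.0 0.6 2.0
   vertex 3.7 0.3 4.1
   vertex 1.7 3.4 4.7
  endloop
 endfacet
 facet normal -0.119 -0.992 -0.045
  outer loop
   vertex 2.0 0.6 2.0
   vertex 4.3 0.4 0.3
   vertex 3.7 0.3 4.1
  endloop
 endfacet
 facet normal -0.106 0.285 -0.953
  outer loop
   vertex 2.4 1.7 0.9
   vertex 2.9 4.9 1.8
   vertex 4.3 0.4 0.3
  endloop
 endfacet
 facet normal -0.547 -0.484 -0.683
  outer loop
   vertex 2.4 1.7 0.9
   vertex 4.3 0.4 0.3
   vertex 2.0 0.6 2.0
  endloop
 endfacet
 facet normal -0.936 0.223 -0.272
  outer loop
   vertex 2.4 1.7 0.9
   vertex 1.7 3.4 4.7
   vertex 2.9 4.9 1.8
  endloop
 endfacet
 facet normal -0.965 0.120 -0.231
  outer loop
   vertex 2.4 1.7 0.9
   vertex 2.0 0.6 2.0
   vertex 1.7 3.4 4.7
  endloop
 endfacet
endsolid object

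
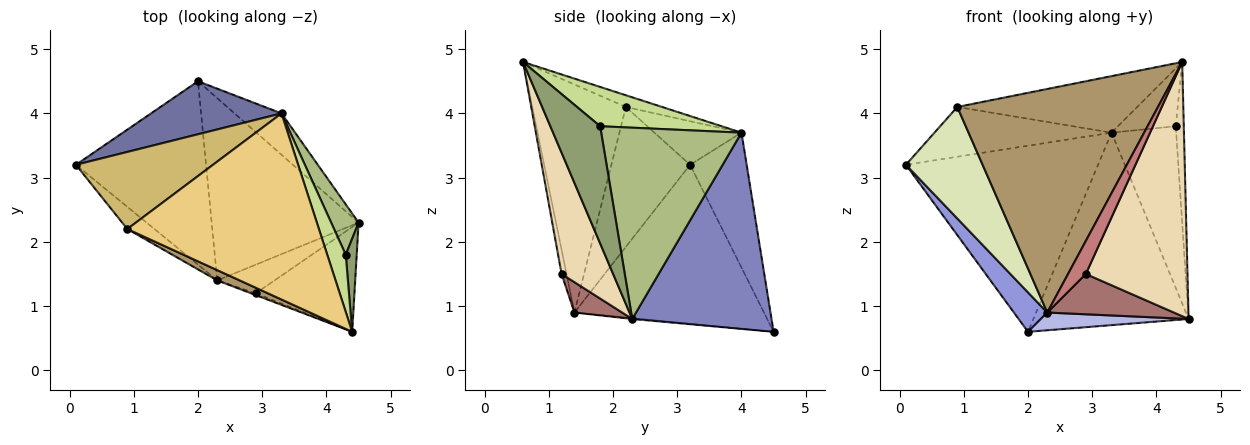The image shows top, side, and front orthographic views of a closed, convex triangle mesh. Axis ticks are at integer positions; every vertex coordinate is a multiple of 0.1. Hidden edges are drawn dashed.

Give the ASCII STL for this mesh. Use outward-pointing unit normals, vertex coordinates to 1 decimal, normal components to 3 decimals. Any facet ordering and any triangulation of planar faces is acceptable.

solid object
 facet normal -0.273 0.925 0.264
  outer loop
   vertex 3.3 4.0 3.7
   vertex 2.0 4.5 0.6
   vertex 0.1 3.2 3.2
  endloop
 endfacet
 facet normal 0.659 0.735 -0.158
  outer loop
   vertex 3.3 4.0 3.7
   vertex 4.5 2.3 0.8
   vertex 2.0 4.5 0.6
  endloop
 endfacet
 facet normal -0.767 -0.135 -0.628
  outer loop
   vertex 2.3 1.4 0.9
   vertex 0.1 3.2 3.2
   vertex 2.0 4.5 0.6
  endloop
 endfacet
 facet normal -0.006 -0.097 -0.995
  outer loop
   vertex 2.3 1.4 0.9
   vertex 2.0 4.5 0.6
   vertex 4.5 2.3 0.8
  endloop
 endfacet
 facet normal 0.983 0.159 0.092
  outer loop
   vertex 4.3 1.8 3.8
   vertex 4.4 0.6 4.8
   vertex 4.5 2.3 0.8
  endloop
 endfacet
 facet normal 0.901 0.415 0.129
  outer loop
   vertex 4.3 1.8 3.8
   vertex 4.5 2.3 0.8
   vertex 3.3 4.0 3.7
  endloop
 endfacet
 facet normal 0.831 0.395 0.391
  outer loop
   vertex 4.3 1.8 3.8
   vertex 3.3 4.0 3.7
   vertex 4.4 0.6 4.8
  endloop
 endfacet
 facet normal -0.709 -0.691 -0.138
  outer loop
   vertex 0.9 2.2 4.1
   vertex 0.1 3.2 3.2
   vertex 2.3 1.4 0.9
  endloop
 endfacet
 facet normal -0.422 -0.906 0.042
  outer loop
   vertex 0.9 2.2 4.1
   vertex 2.3 1.4 0.9
   vertex 4.4 0.6 4.8
  endloop
 endfacet
 facet normal -0.258 0.524 0.812
  outer loop
   vertex 0.9 2.2 4.1
   vertex 3.3 4.0 3.7
   vertex 0.1 3.2 3.2
  endloop
 endfacet
 facet normal -0.058 0.290 0.955
  outer loop
   vertex 0.9 2.2 4.1
   vertex 4.4 0.6 4.8
   vertex 3.3 4.0 3.7
  endloop
 endfacet
 facet normal 0.424 -0.837 -0.345
  outer loop
   vertex 2.9 1.2 1.5
   vertex 4.5 2.3 0.8
   vertex 4.4 0.6 4.8
  endloop
 endfacet
 facet normal 0.294 -0.779 -0.553
  outer loop
   vertex 2.9 1.2 1.5
   vertex 2.3 1.4 0.9
   vertex 4.5 2.3 0.8
  endloop
 endfacet
 facet normal -0.267 -0.962 -0.053
  outer loop
   vertex 2.9 1.2 1.5
   vertex 4.4 0.6 4.8
   vertex 2.3 1.4 0.9
  endloop
 endfacet
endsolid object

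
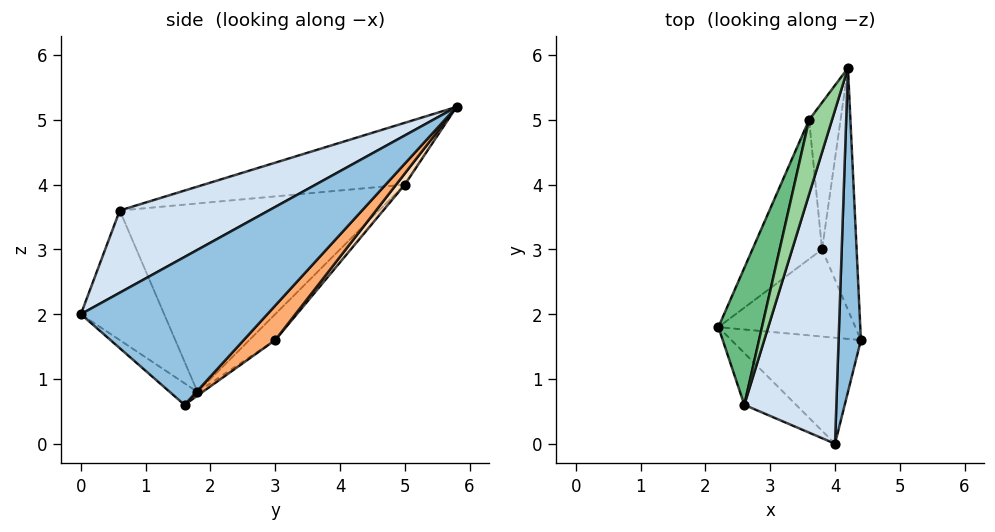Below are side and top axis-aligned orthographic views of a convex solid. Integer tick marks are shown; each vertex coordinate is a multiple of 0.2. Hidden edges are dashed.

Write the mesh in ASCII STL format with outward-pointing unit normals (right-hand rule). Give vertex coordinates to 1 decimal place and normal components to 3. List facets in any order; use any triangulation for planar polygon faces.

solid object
 facet normal -0.127 -0.635 -0.762
  outer loop
   vertex 4.0 0.0 2.0
   vertex 2.2 1.8 0.8
   vertex 4.4 1.6 0.6
  endloop
 endfacet
 facet normal 0.982 -0.116 0.148
  outer loop
   vertex 4.0 0.0 2.0
   vertex 4.4 1.6 0.6
   vertex 4.2 5.8 5.2
  endloop
 endfacet
 facet normal -0.601 -0.762 -0.241
  outer loop
   vertex 2.6 0.6 3.6
   vertex 2.2 1.8 0.8
   vertex 4.0 0.0 2.0
  endloop
 endfacet
 facet normal 0.611 -0.398 0.684
  outer loop
   vertex 2.6 0.6 3.6
   vertex 4.0 0.0 2.0
   vertex 4.2 5.8 5.2
  endloop
 endfacet
 facet normal -0.022 0.575 -0.818
  outer loop
   vertex 3.8 3.0 1.6
   vertex 4.4 1.6 0.6
   vertex 2.2 1.8 0.8
  endloop
 endfacet
 facet normal 0.550 0.629 -0.550
  outer loop
   vertex 3.8 3.0 1.6
   vertex 4.2 5.8 5.2
   vertex 4.4 1.6 0.6
  endloop
 endfacet
 facet normal -0.236 0.737 -0.634
  outer loop
   vertex 3.6 5.0 4.0
   vertex 3.8 3.0 1.6
   vertex 2.2 1.8 0.8
  endloop
 endfacet
 facet normal 0.217 0.759 -0.614
  outer loop
   vertex 3.6 5.0 4.0
   vertex 4.2 5.8 5.2
   vertex 3.8 3.0 1.6
  endloop
 endfacet
 facet normal -0.955 0.197 0.221
  outer loop
   vertex 3.6 5.0 4.0
   vertex 2.2 1.8 0.8
   vertex 2.6 0.6 3.6
  endloop
 endfacet
 facet normal -0.923 0.179 0.342
  outer loop
   vertex 3.6 5.0 4.0
   vertex 2.6 0.6 3.6
   vertex 4.2 5.8 5.2
  endloop
 endfacet
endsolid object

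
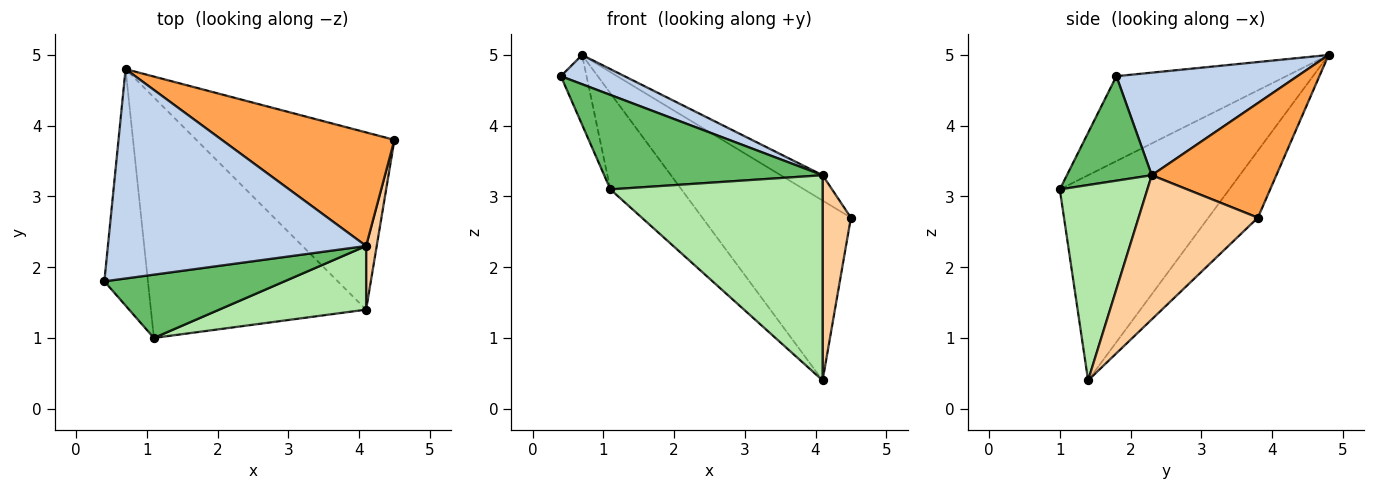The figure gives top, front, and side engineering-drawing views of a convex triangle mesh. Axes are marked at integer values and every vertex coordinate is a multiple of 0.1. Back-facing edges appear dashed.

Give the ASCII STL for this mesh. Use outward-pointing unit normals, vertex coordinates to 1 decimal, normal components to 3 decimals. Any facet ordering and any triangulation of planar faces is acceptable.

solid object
 facet normal -0.231 0.693 -0.683
  outer loop
   vertex 4.1 1.4 0.4
   vertex 0.7 4.8 5.0
   vertex 4.5 3.8 2.7
  endloop
 endfacet
 facet normal 0.366 -0.129 0.922
  outer loop
   vertex 4.1 2.3 3.3
   vertex 0.7 4.8 5.0
   vertex 0.4 1.8 4.7
  endloop
 endfacet
 facet normal 0.544 0.183 0.819
  outer loop
   vertex 4.1 2.3 3.3
   vertex 4.5 3.8 2.7
   vertex 0.7 4.8 5.0
  endloop
 endfacet
 facet normal 0.971 -0.230 0.071
  outer loop
   vertex 4.1 2.3 3.3
   vertex 4.1 1.4 0.4
   vertex 4.5 3.8 2.7
  endloop
 endfacet
 facet normal 0.307 -0.791 0.530
  outer loop
   vertex 1.1 1.0 3.1
   vertex 4.1 2.3 3.3
   vertex 0.4 1.8 4.7
  endloop
 endfacet
 facet normal 0.367 -0.889 0.276
  outer loop
   vertex 1.1 1.0 3.1
   vertex 4.1 1.4 0.4
   vertex 4.1 2.3 3.3
  endloop
 endfacet
 facet normal -0.882 0.133 -0.452
  outer loop
   vertex 1.1 1.0 3.1
   vertex 0.4 1.8 4.7
   vertex 0.7 4.8 5.0
  endloop
 endfacet
 facet normal -0.663 0.278 -0.695
  outer loop
   vertex 1.1 1.0 3.1
   vertex 0.7 4.8 5.0
   vertex 4.1 1.4 0.4
  endloop
 endfacet
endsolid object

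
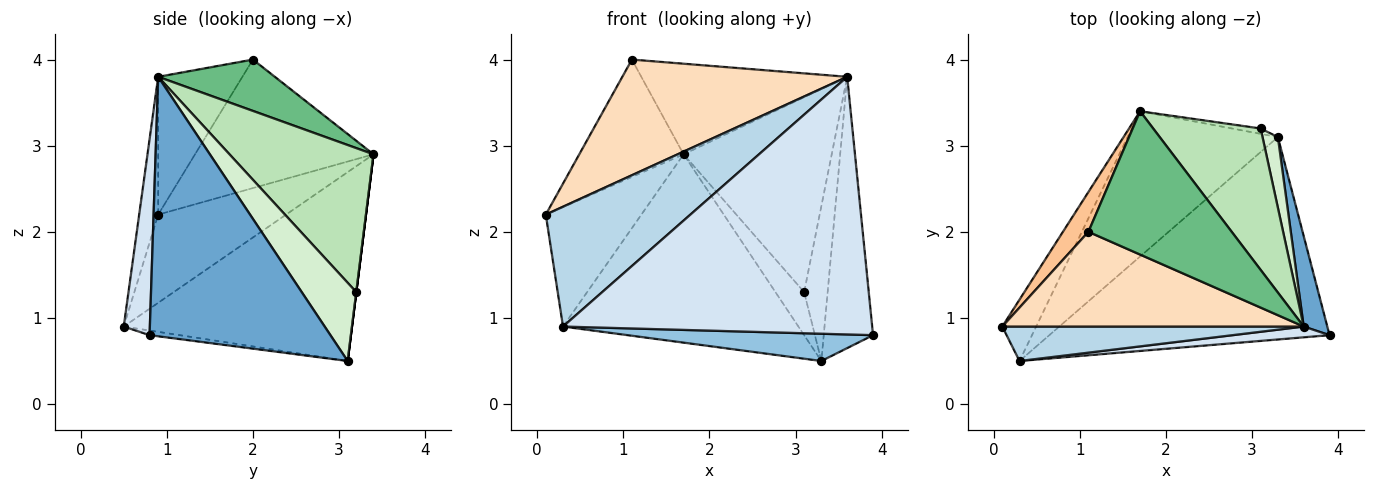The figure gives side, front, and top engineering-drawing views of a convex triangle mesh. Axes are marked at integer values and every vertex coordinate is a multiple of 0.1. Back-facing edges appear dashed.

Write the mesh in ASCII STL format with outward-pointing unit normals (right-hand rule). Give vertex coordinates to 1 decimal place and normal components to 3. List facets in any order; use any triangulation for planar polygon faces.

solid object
 facet normal 0.961 0.262 0.087
  outer loop
   vertex 3.6 0.9 3.8
   vertex 3.9 0.8 0.8
   vertex 3.3 3.1 0.5
  endloop
 endfacet
 facet normal -0.016 -0.134 -0.991
  outer loop
   vertex 0.3 0.5 0.9
   vertex 3.3 3.1 0.5
   vertex 3.9 0.8 0.8
  endloop
 endfacet
 facet normal -0.125 -0.954 0.274
  outer loop
   vertex 0.3 0.5 0.9
   vertex 3.6 0.9 3.8
   vertex 0.1 0.9 2.2
  endloop
 endfacet
 facet normal 0.084 -0.996 0.042
  outer loop
   vertex 0.3 0.5 0.9
   vertex 3.9 0.8 0.8
   vertex 3.6 0.9 3.8
  endloop
 endfacet
 facet normal -0.766 0.572 -0.294
  outer loop
   vertex 0.3 0.5 0.9
   vertex 0.1 0.9 2.2
   vertex 1.7 3.4 2.9
  endloop
 endfacet
 facet normal -0.609 0.628 -0.484
  outer loop
   vertex 0.3 0.5 0.9
   vertex 1.7 3.4 2.9
   vertex 3.3 3.1 0.5
  endloop
 endfacet
 facet normal -0.851 0.497 0.169
  outer loop
   vertex 1.1 2.0 4.0
   vertex 1.7 3.4 2.9
   vertex 0.1 0.9 2.2
  endloop
 endfacet
 facet normal -0.278 -0.743 0.609
  outer loop
   vertex 1.1 2.0 4.0
   vertex 0.1 0.9 2.2
   vertex 3.6 0.9 3.8
  endloop
 endfacet
 facet normal 0.290 0.511 0.809
  outer loop
   vertex 1.1 2.0 4.0
   vertex 3.6 0.9 3.8
   vertex 1.7 3.4 2.9
  endloop
 endfacet
 facet normal 0.000 0.992 -0.124
  outer loop
   vertex 3.1 3.2 1.3
   vertex 3.3 3.1 0.5
   vertex 1.7 3.4 2.9
  endloop
 endfacet
 facet normal 0.618 0.636 0.462
  outer loop
   vertex 3.1 3.2 1.3
   vertex 1.7 3.4 2.9
   vertex 3.6 0.9 3.8
  endloop
 endfacet
 facet normal 0.904 0.389 0.177
  outer loop
   vertex 3.1 3.2 1.3
   vertex 3.6 0.9 3.8
   vertex 3.3 3.1 0.5
  endloop
 endfacet
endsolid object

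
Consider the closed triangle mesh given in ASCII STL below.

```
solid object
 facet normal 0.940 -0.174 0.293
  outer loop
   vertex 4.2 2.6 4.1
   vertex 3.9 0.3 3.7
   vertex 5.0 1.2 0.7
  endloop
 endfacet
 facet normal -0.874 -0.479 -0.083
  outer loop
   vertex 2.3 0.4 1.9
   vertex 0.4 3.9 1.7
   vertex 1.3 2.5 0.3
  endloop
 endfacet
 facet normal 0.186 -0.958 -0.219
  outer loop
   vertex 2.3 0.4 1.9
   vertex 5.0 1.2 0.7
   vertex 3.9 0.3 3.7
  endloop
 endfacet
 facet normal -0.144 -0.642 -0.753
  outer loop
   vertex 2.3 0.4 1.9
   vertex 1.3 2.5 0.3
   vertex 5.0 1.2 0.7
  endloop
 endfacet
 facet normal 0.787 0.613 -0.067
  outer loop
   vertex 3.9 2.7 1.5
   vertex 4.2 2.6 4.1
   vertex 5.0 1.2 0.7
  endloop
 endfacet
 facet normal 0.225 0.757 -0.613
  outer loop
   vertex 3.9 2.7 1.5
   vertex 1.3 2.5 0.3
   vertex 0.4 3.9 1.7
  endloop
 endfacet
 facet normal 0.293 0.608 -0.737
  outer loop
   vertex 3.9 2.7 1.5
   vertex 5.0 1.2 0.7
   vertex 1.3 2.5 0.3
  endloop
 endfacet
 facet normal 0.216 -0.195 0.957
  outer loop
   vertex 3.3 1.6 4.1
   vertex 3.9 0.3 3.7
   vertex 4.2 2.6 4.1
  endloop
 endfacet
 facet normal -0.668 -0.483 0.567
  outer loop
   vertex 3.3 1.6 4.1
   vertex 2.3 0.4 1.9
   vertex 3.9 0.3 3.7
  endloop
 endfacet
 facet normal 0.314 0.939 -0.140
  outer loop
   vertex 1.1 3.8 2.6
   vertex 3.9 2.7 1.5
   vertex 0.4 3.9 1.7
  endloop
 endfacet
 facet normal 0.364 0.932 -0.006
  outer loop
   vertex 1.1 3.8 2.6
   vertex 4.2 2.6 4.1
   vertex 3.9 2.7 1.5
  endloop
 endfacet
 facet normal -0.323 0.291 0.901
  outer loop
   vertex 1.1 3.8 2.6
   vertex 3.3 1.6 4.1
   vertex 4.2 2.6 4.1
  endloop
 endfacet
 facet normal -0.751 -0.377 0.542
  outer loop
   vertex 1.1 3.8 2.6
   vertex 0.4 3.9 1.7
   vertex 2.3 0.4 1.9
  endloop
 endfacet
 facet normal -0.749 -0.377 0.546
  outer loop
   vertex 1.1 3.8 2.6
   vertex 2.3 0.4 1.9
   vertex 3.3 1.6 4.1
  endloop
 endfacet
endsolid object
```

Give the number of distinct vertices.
9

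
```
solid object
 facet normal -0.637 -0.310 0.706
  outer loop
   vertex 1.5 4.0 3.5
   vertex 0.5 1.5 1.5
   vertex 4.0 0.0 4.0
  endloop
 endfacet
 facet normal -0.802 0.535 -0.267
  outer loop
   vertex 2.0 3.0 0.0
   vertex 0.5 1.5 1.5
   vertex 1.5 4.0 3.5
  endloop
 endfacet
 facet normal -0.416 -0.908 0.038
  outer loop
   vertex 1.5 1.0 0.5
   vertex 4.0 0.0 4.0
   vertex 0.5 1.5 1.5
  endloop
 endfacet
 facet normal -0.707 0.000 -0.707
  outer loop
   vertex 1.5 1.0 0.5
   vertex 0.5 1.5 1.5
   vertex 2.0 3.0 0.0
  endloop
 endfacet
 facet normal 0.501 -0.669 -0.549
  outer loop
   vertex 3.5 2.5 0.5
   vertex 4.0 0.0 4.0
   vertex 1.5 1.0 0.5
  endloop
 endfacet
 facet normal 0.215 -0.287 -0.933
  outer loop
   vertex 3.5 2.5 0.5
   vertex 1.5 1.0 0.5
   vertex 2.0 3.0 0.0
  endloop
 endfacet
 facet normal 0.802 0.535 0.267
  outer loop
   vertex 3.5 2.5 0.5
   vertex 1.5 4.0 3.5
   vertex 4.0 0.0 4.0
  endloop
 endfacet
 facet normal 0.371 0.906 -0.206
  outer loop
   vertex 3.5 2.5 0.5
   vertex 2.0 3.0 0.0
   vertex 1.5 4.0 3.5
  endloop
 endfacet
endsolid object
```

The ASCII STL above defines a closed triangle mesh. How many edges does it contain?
12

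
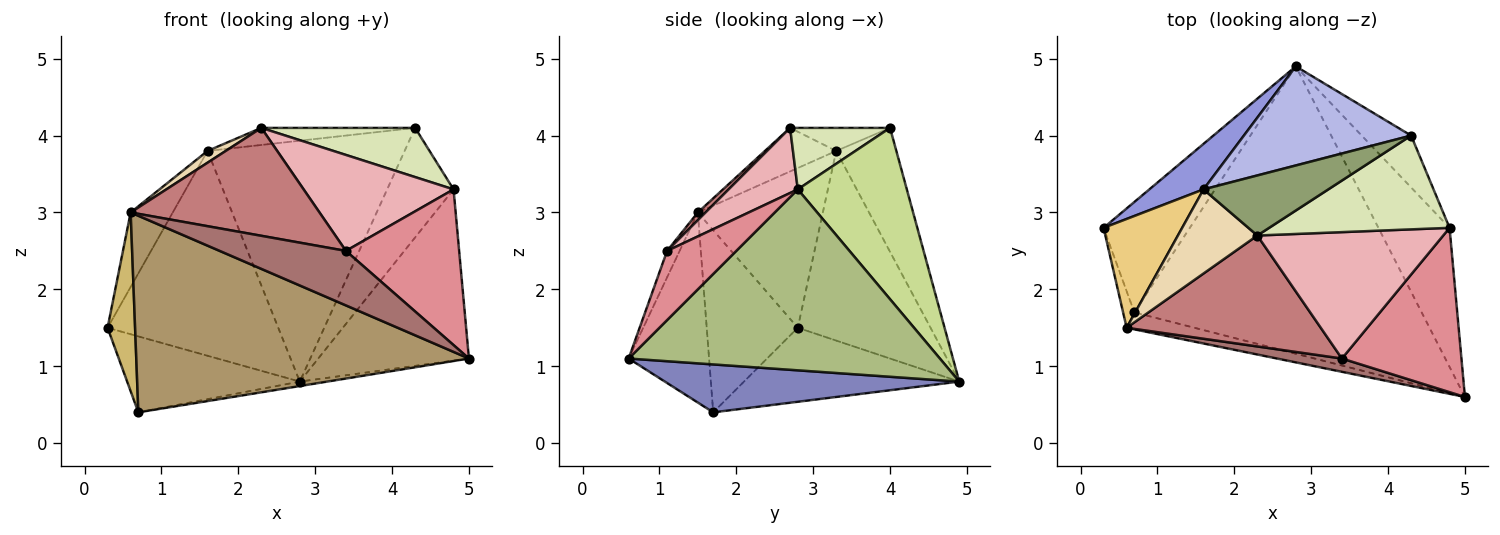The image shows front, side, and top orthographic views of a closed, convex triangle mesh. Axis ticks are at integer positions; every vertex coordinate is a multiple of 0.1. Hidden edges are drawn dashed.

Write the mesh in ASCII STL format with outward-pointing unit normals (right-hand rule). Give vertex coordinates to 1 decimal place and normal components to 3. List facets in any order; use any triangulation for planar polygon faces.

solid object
 facet normal -0.577 0.463 -0.673
  outer loop
   vertex 0.7 1.7 0.4
   vertex 0.3 2.8 1.5
   vertex 2.8 4.9 0.8
  endloop
 endfacet
 facet normal 0.164 0.015 -0.986
  outer loop
   vertex 0.7 1.7 0.4
   vertex 2.8 4.9 0.8
   vertex 5.0 0.6 1.1
  endloop
 endfacet
 facet normal -0.605 0.777 0.173
  outer loop
   vertex 1.6 3.3 3.8
   vertex 2.8 4.9 0.8
   vertex 0.3 2.8 1.5
  endloop
 endfacet
 facet normal -0.271 0.890 0.366
  outer loop
   vertex 1.6 3.3 3.8
   vertex 4.3 4.0 4.1
   vertex 2.8 4.9 0.8
  endloop
 endfacet
 facet normal -0.175 0.269 0.947
  outer loop
   vertex 1.6 3.3 3.8
   vertex 2.3 2.7 4.1
   vertex 4.3 4.0 4.1
  endloop
 endfacet
 facet normal 0.848 0.411 -0.334
  outer loop
   vertex 4.8 2.8 3.3
   vertex 5.0 0.6 1.1
   vertex 2.8 4.9 0.8
  endloop
 endfacet
 facet normal 0.829 0.505 -0.239
  outer loop
   vertex 4.8 2.8 3.3
   vertex 2.8 4.9 0.8
   vertex 4.3 4.0 4.1
  endloop
 endfacet
 facet normal 0.289 -0.445 0.848
  outer loop
   vertex 4.8 2.8 3.3
   vertex 4.3 4.0 4.1
   vertex 2.3 2.7 4.1
  endloop
 endfacet
 facet normal -0.234 -0.969 -0.084
  outer loop
   vertex 0.6 1.5 3.0
   vertex 0.7 1.7 0.4
   vertex 5.0 0.6 1.1
  endloop
 endfacet
 facet normal -0.956 -0.289 -0.059
  outer loop
   vertex 0.6 1.5 3.0
   vertex 0.3 2.8 1.5
   vertex 0.7 1.7 0.4
  endloop
 endfacet
 facet normal -0.859 0.289 0.423
  outer loop
   vertex 0.6 1.5 3.0
   vertex 1.6 3.3 3.8
   vertex 0.3 2.8 1.5
  endloop
 endfacet
 facet normal -0.477 -0.122 0.870
  outer loop
   vertex 0.6 1.5 3.0
   vertex 2.3 2.7 4.1
   vertex 1.6 3.3 3.8
  endloop
 endfacet
 facet normal -0.096 -0.967 0.236
  outer loop
   vertex 3.4 1.1 2.5
   vertex 0.6 1.5 3.0
   vertex 5.0 0.6 1.1
  endloop
 endfacet
 facet normal 0.028 -0.697 0.717
  outer loop
   vertex 3.4 1.1 2.5
   vertex 2.3 2.7 4.1
   vertex 0.6 1.5 3.0
  endloop
 endfacet
 facet normal 0.387 -0.634 0.669
  outer loop
   vertex 3.4 1.1 2.5
   vertex 5.0 0.6 1.1
   vertex 4.8 2.8 3.3
  endloop
 endfacet
 facet normal 0.269 -0.582 0.767
  outer loop
   vertex 3.4 1.1 2.5
   vertex 4.8 2.8 3.3
   vertex 2.3 2.7 4.1
  endloop
 endfacet
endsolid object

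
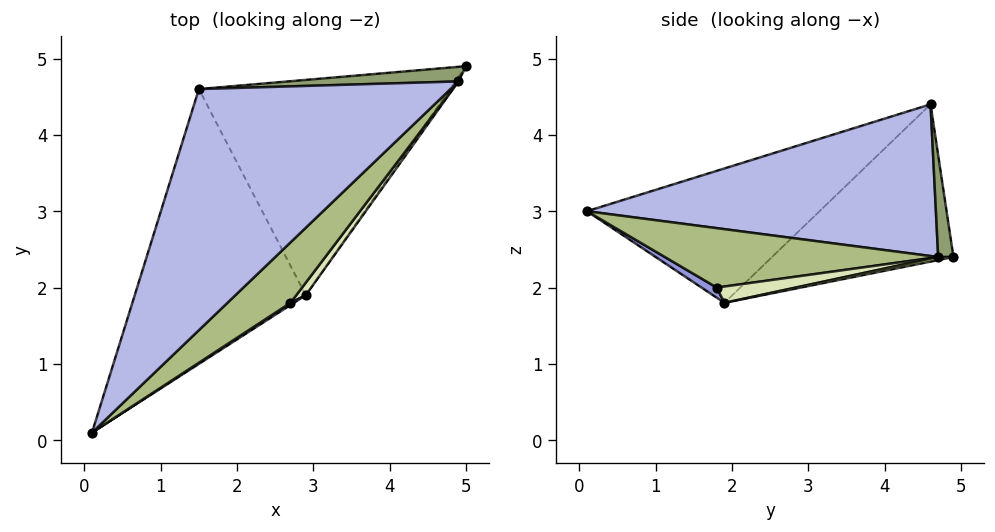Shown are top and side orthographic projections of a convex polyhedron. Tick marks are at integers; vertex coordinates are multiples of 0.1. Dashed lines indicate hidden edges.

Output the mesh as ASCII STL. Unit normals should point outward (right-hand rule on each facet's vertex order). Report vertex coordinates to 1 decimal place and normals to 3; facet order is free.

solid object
 facet normal -0.566 0.400 -0.721
  outer loop
   vertex 2.9 1.9 1.8
   vertex 0.1 0.1 3.0
   vertex 1.5 4.6 4.4
  endloop
 endfacet
 facet normal -0.467 0.476 -0.745
  outer loop
   vertex 2.9 1.9 1.8
   vertex 1.5 4.6 4.4
   vertex 5.0 4.9 2.4
  endloop
 endfacet
 facet normal 0.588 -0.784 0.196
  outer loop
   vertex 2.7 1.8 2.0
   vertex 0.1 0.1 3.0
   vertex 2.9 1.9 1.8
  endloop
 endfacet
 facet normal 0.475 -0.393 0.788
  outer loop
   vertex 4.9 4.7 2.4
   vertex 1.5 4.6 4.4
   vertex 0.1 0.1 3.0
  endloop
 endfacet
 facet normal 0.497 -0.248 0.832
  outer loop
   vertex 4.9 4.7 2.4
   vertex 5.0 4.9 2.4
   vertex 1.5 4.6 4.4
  endloop
 endfacet
 facet normal 0.583 -0.527 0.618
  outer loop
   vertex 4.9 4.7 2.4
   vertex 0.1 0.1 3.0
   vertex 2.7 1.8 2.0
  endloop
 endfacet
 facet normal 0.667 -0.333 -0.667
  outer loop
   vertex 4.9 4.7 2.4
   vertex 2.9 1.9 1.8
   vertex 5.0 4.9 2.4
  endloop
 endfacet
 facet normal 0.700 -0.587 0.406
  outer loop
   vertex 4.9 4.7 2.4
   vertex 2.7 1.8 2.0
   vertex 2.9 1.9 1.8
  endloop
 endfacet
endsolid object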